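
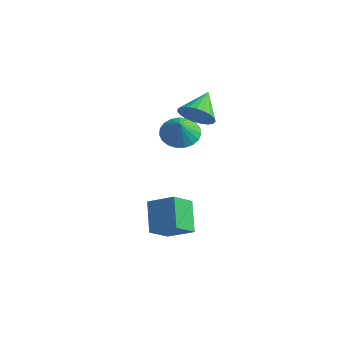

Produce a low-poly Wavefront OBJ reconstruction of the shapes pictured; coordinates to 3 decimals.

v 0.683 0.876 3.452
v 1.425 1.309 2.866
v 0.437 2.404 4.268
v 1.071 1.378 2.628
v 0.649 1.361 2.533
v 0.234 1.26 2.597
v -0.104 1.092 2.808
v -0.306 0.887 3.131
v -0.337 0.68 3.51
v -0.191 0.507 3.878
v 0.106 0.398 4.173
v 0.503 0.371 4.343
v 0.931 0.431 4.359
v 1.316 0.569 4.218
v 1.592 0.759 3.945
v 1.71 0.97 3.587
v 1.652 1.164 3.205
v -0.186 -0.665 -3.013
v -0.486 -1.902 -1.964
v 1.231 -0.344 -2.23
v 0.931 -1.582 -1.181
v 0.749 -1.898 -4.199
v 0.449 -3.136 -3.15
v 2.166 -1.578 -3.416
v 1.866 -2.815 -2.367
v -0.596 1.349 1.339
v 0.092 2.178 1.505
v -0.324 0.911 2.401
v -0.296 2.343 1.672
v -0.736 2.335 1.781
v -1.152 2.157 1.814
v -1.471 1.839 1.764
v -1.639 1.436 1.641
v -1.627 1.019 1.466
v -1.436 0.658 1.269
v -1.1 0.416 1.084
v -0.676 0.336 0.943
v -0.239 0.431 0.87
v 0.136 0.685 0.879
v 0.385 1.053 0.967
v 0.465 1.472 1.119
v 0.361 1.87 1.31
f 2 1 4
f 2 4 3
f 4 1 5
f 4 5 3
f 5 1 6
f 5 6 3
f 6 1 7
f 6 7 3
f 7 1 8
f 7 8 3
f 8 1 9
f 8 9 3
f 9 1 10
f 9 10 3
f 10 1 11
f 10 11 3
f 11 1 12
f 11 12 3
f 12 1 13
f 12 13 3
f 13 1 14
f 13 14 3
f 14 1 15
f 14 15 3
f 15 1 16
f 15 16 3
f 16 1 17
f 16 17 3
f 17 1 2
f 17 2 3
f 19 21 18
f 22 19 18
f 18 21 20
f 20 22 18
f 19 25 21
f 23 19 22
f 23 25 19
f 21 25 20
f 24 22 20
f 20 25 24
f 24 23 22
f 25 23 24
f 27 26 29
f 27 29 28
f 29 26 30
f 29 30 28
f 30 26 31
f 30 31 28
f 31 26 32
f 31 32 28
f 32 26 33
f 32 33 28
f 33 26 34
f 33 34 28
f 34 26 35
f 34 35 28
f 35 26 36
f 35 36 28
f 36 26 37
f 36 37 28
f 37 26 38
f 37 38 28
f 38 26 39
f 38 39 28
f 39 26 40
f 39 40 28
f 40 26 41
f 40 41 28
f 41 26 42
f 41 42 28
f 42 26 27
f 42 27 28



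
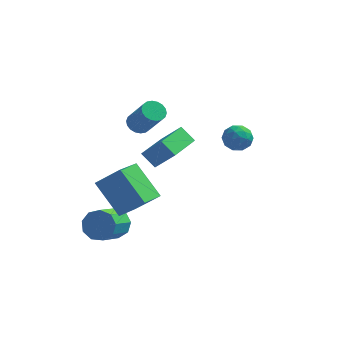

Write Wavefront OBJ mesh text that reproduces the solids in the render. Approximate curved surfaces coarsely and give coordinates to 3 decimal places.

v -1.747 2.934 -0.258
v -1.292 3.377 -0.336
v -0.379 2.69 1.08
v -0.833 2.246 1.158
v -1.474 3.504 -0.157
v -0.561 2.816 1.259
v -1.71 3.518 0.002
v -0.797 2.83 1.418
v -1.953 3.416 0.109
v -1.04 2.728 1.525
v -2.156 3.218 0.144
v -1.242 2.53 1.56
v -2.277 2.964 0.099
v -1.364 2.277 1.515
v -2.293 2.705 -0.017
v -1.38 2.017 1.399
v -2.201 2.49 -0.18
v -1.288 1.803 1.236
v -2.019 2.364 -0.359
v -1.106 1.676 1.057
v -1.783 2.35 -0.518
v -0.87 1.662 0.898
v -1.54 2.452 -0.625
v -0.627 1.764 0.791
v -1.338 2.65 -0.66
v -0.424 1.962 0.756
v -1.216 2.903 -0.615
v -0.303 2.216 0.801
v -1.2 3.163 -0.499
v -0.287 2.475 0.917
v 3.526 -0.717 1.708
v 4.19 -0.715 2.05
v 3.27 -1.785 2.21
v 3.934 -1.783 2.552
v 3.406 -1.298 2.76
v 3.564 -0.638 2.449
v 3.896 -1.862 1.811
v 4.054 -1.202 1.5
v 4.419 -1.423 2.114
v 4.115 -1.074 2.7
v 3.345 -1.426 1.56
v 3.041 -1.077 2.146
v 3.88 -0.622 1.835
v 3.58 -1.878 2.425
v 3.269 -1.593 2.547
v 3.659 -1.592 2.748
v 3.512 -0.577 2.069
v 3.902 -0.576 2.27
v 3.441 -0.919 2.688
v 3.558 -1.924 1.99
v 3.948 -1.923 2.191
v 3.801 -0.908 1.512
v 4.191 -0.907 1.713
v 4.019 -1.581 1.572
v 4.405 -1.037 2.073
v 4.255 -1.665 2.369
v 4.232 -1.711 1.933
v 4.325 -1.323 1.75
v 4.227 -0.832 2.418
v 4.076 -1.46 2.713
v 3.766 -1.175 2.835
v 3.859 -0.787 2.653
v 4.361 -1.248 2.455
v 3.384 -1.04 1.547
v 3.233 -1.668 1.842
v 3.601 -1.713 1.607
v 3.694 -1.325 1.425
v 3.205 -0.835 1.891
v 3.055 -1.463 2.187
v 3.135 -1.177 2.51
v 3.228 -0.789 2.327
v 3.099 -1.252 1.805
v -2.415 -2.821 -0.688
v -1.249 -2.815 0.363
v -2.01 -1.407 -1.146
v -0.843 -1.401 -0.095
v -1.117 -3.659 -2.125
v 0.05 -3.653 -1.074
v -0.711 -2.245 -2.583
v 0.455 -2.239 -1.532
v -0.767 -0.752 0.146
v 0.208 -0.958 1.226
v -0.238 1.1 0.022
v 0.737 0.894 1.103
v -0.077 -0.994 -0.523
v 0.898 -1.2 0.558
v 0.452 0.858 -0.646
v 1.427 0.652 0.434
v -1.85 -1.74 -4.111
v -1.035 -1.79 -3.876
v -1.375 -3.251 -3.013
v -2.19 -3.2 -3.249
v -1.337 -1.487 -3.482
v -1.677 -2.948 -2.619
v -1.879 -1.303 -3.383
v -2.22 -2.763 -2.52
v -2.408 -1.322 -3.625
v -2.748 -2.783 -2.762
v -2.675 -1.537 -4.094
v -3.015 -2.998 -3.231
v -2.556 -1.847 -4.572
v -2.897 -3.308 -3.709
v -2.107 -2.107 -4.834
v -2.447 -3.567 -3.971
v -1.537 -2.195 -4.758
v -1.877 -3.655 -3.895
v -1.114 -2.07 -4.38
v -1.454 -3.53 -3.517
f 2 1 5
f 2 5 3
f 3 5 6
f 3 6 4
f 5 1 7
f 5 7 6
f 6 7 8
f 6 8 4
f 7 1 9
f 7 9 8
f 8 9 10
f 8 10 4
f 9 1 11
f 9 11 10
f 10 11 12
f 10 12 4
f 11 1 13
f 11 13 12
f 12 13 14
f 12 14 4
f 13 1 15
f 13 15 14
f 14 15 16
f 14 16 4
f 15 1 17
f 15 17 16
f 16 17 18
f 16 18 4
f 17 1 19
f 17 19 18
f 18 19 20
f 18 20 4
f 19 1 21
f 19 21 20
f 20 21 22
f 20 22 4
f 21 1 23
f 21 23 22
f 22 23 24
f 22 24 4
f 23 1 25
f 23 25 24
f 24 25 26
f 24 26 4
f 25 1 27
f 25 27 26
f 26 27 28
f 26 28 4
f 27 1 29
f 27 29 28
f 28 29 30
f 28 30 4
f 29 1 2
f 29 2 30
f 30 2 3
f 30 3 4
f 31 68 47
f 68 42 71
f 47 71 36
f 68 71 47
f 31 47 43
f 47 36 48
f 43 48 32
f 47 48 43
f 31 43 52
f 43 32 53
f 52 53 38
f 43 53 52
f 31 52 64
f 52 38 67
f 64 67 41
f 52 67 64
f 31 64 68
f 64 41 72
f 68 72 42
f 64 72 68
f 32 48 59
f 48 36 62
f 59 62 40
f 48 62 59
f 36 71 49
f 71 42 70
f 49 70 35
f 71 70 49
f 42 72 69
f 72 41 65
f 69 65 33
f 72 65 69
f 41 67 66
f 67 38 54
f 66 54 37
f 67 54 66
f 38 53 58
f 53 32 55
f 58 55 39
f 53 55 58
f 34 60 46
f 60 40 61
f 46 61 35
f 60 61 46
f 34 46 44
f 46 35 45
f 44 45 33
f 46 45 44
f 34 44 51
f 44 33 50
f 51 50 37
f 44 50 51
f 34 51 56
f 51 37 57
f 56 57 39
f 51 57 56
f 34 56 60
f 56 39 63
f 60 63 40
f 56 63 60
f 35 61 49
f 61 40 62
f 49 62 36
f 61 62 49
f 33 45 69
f 45 35 70
f 69 70 42
f 45 70 69
f 37 50 66
f 50 33 65
f 66 65 41
f 50 65 66
f 39 57 58
f 57 37 54
f 58 54 38
f 57 54 58
f 40 63 59
f 63 39 55
f 59 55 32
f 63 55 59
f 74 76 73
f 77 74 73
f 73 76 75
f 75 77 73
f 74 80 76
f 78 74 77
f 78 80 74
f 76 80 75
f 79 77 75
f 75 80 79
f 79 78 77
f 80 78 79
f 82 84 81
f 85 82 81
f 81 84 83
f 83 85 81
f 82 88 84
f 86 82 85
f 86 88 82
f 84 88 83
f 87 85 83
f 83 88 87
f 87 86 85
f 88 86 87
f 90 89 93
f 90 93 91
f 91 93 94
f 91 94 92
f 93 89 95
f 93 95 94
f 94 95 96
f 94 96 92
f 95 89 97
f 95 97 96
f 96 97 98
f 96 98 92
f 97 89 99
f 97 99 98
f 98 99 100
f 98 100 92
f 99 89 101
f 99 101 100
f 100 101 102
f 100 102 92
f 101 89 103
f 101 103 102
f 102 103 104
f 102 104 92
f 103 89 105
f 103 105 104
f 104 105 106
f 104 106 92
f 105 89 107
f 105 107 106
f 106 107 108
f 106 108 92
f 107 89 90
f 107 90 108
f 108 90 91
f 108 91 92



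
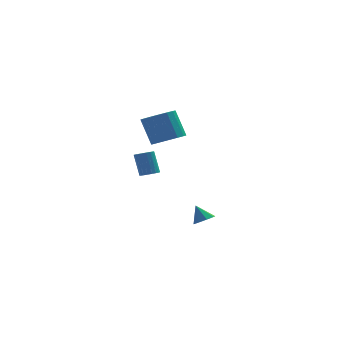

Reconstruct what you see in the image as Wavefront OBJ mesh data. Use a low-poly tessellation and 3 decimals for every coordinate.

v -3.797 1.006 -0.611
v -3.429 1.428 -0.715
v -3.695 1.997 0.647
v -4.063 1.574 0.751
v -3.649 1.523 -0.798
v -3.915 2.092 0.564
v -3.898 1.516 -0.844
v -4.165 2.085 0.518
v -4.127 1.408 -0.844
v -4.394 1.976 0.519
v -4.291 1.22 -0.797
v -4.558 1.788 0.565
v -4.357 0.989 -0.714
v -4.624 1.558 0.648
v -4.312 0.762 -0.61
v -4.579 1.331 0.752
v -4.165 0.583 -0.507
v -4.431 1.152 0.855
v -3.945 0.488 -0.424
v -4.211 1.057 0.938
v -3.695 0.495 -0.378
v -3.962 1.064 0.984
v -3.466 0.604 -0.379
v -3.733 1.172 0.984
v -3.302 0.792 -0.425
v -3.569 1.36 0.937
v -3.236 1.022 -0.508
v -3.503 1.591 0.854
v -3.281 1.249 -0.612
v -3.548 1.818 0.75
v -0.876 0.125 -3.926
v -0.404 -0.16 -3.545
v -1.304 0.635 -3.014
v -0.258 0.295 -3.731
v -0.473 0.65 -4.031
v -0.924 0.698 -4.27
v -1.347 0.41 -4.307
v -1.493 -0.045 -4.122
v -1.278 -0.4 -3.822
v -0.827 -0.448 -3.583
v -2.945 -0.934 2.737
v -2.039 -0.552 2.859
v -2.55 0.155 4.444
v -3.455 -0.226 4.323
v -2.276 -0.211 2.63
v -2.787 0.496 4.216
v -2.666 -0.036 2.426
v -3.177 0.671 4.012
v -3.12 -0.066 2.294
v -3.631 0.641 3.879
v -3.534 -0.295 2.262
v -4.045 0.412 3.848
v -3.812 -0.671 2.34
v -4.323 0.037 3.926
v -3.892 -1.106 2.509
v -4.403 -0.399 4.095
v -3.755 -1.502 2.73
v -4.266 -0.795 4.315
v -3.432 -1.768 2.952
v -3.943 -1.061 4.538
v -2.997 -1.843 3.126
v -3.508 -1.135 4.711
v -2.551 -1.709 3.21
v -3.061 -1.002 4.796
v -2.194 -1.398 3.186
v -2.705 -0.691 4.772
v -2.01 -0.98 3.059
v -2.52 -0.273 4.645
f 2 1 5
f 2 5 3
f 3 5 6
f 3 6 4
f 5 1 7
f 5 7 6
f 6 7 8
f 6 8 4
f 7 1 9
f 7 9 8
f 8 9 10
f 8 10 4
f 9 1 11
f 9 11 10
f 10 11 12
f 10 12 4
f 11 1 13
f 11 13 12
f 12 13 14
f 12 14 4
f 13 1 15
f 13 15 14
f 14 15 16
f 14 16 4
f 15 1 17
f 15 17 16
f 16 17 18
f 16 18 4
f 17 1 19
f 17 19 18
f 18 19 20
f 18 20 4
f 19 1 21
f 19 21 20
f 20 21 22
f 20 22 4
f 21 1 23
f 21 23 22
f 22 23 24
f 22 24 4
f 23 1 25
f 23 25 24
f 24 25 26
f 24 26 4
f 25 1 27
f 25 27 26
f 26 27 28
f 26 28 4
f 27 1 29
f 27 29 28
f 28 29 30
f 28 30 4
f 29 1 2
f 29 2 30
f 30 2 3
f 30 3 4
f 32 31 34
f 32 34 33
f 34 31 35
f 34 35 33
f 35 31 36
f 35 36 33
f 36 31 37
f 36 37 33
f 37 31 38
f 37 38 33
f 38 31 39
f 38 39 33
f 39 31 40
f 39 40 33
f 40 31 32
f 40 32 33
f 42 41 45
f 42 45 43
f 43 45 46
f 43 46 44
f 45 41 47
f 45 47 46
f 46 47 48
f 46 48 44
f 47 41 49
f 47 49 48
f 48 49 50
f 48 50 44
f 49 41 51
f 49 51 50
f 50 51 52
f 50 52 44
f 51 41 53
f 51 53 52
f 52 53 54
f 52 54 44
f 53 41 55
f 53 55 54
f 54 55 56
f 54 56 44
f 55 41 57
f 55 57 56
f 56 57 58
f 56 58 44
f 57 41 59
f 57 59 58
f 58 59 60
f 58 60 44
f 59 41 61
f 59 61 60
f 60 61 62
f 60 62 44
f 61 41 63
f 61 63 62
f 62 63 64
f 62 64 44
f 63 41 65
f 63 65 64
f 64 65 66
f 64 66 44
f 65 41 67
f 65 67 66
f 66 67 68
f 66 68 44
f 67 41 42
f 67 42 68
f 68 42 43
f 68 43 44



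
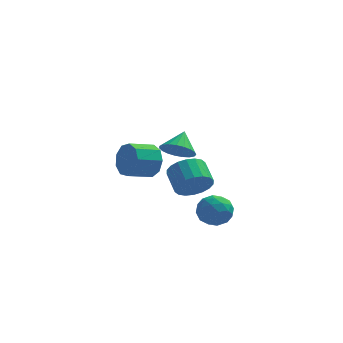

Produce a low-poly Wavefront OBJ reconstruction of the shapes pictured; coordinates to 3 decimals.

v 1.715 -3.079 -1.199
v 2.242 -2.985 -2.042
v 1.618 -4.675 -1.438
v 2.145 -4.581 -2.281
v 2.585 -4.427 -1.398
v 2.645 -3.441 -1.25
v 1.215 -4.219 -2.23
v 1.275 -3.233 -2.082
v 1.933 -3.689 -2.68
v 2.78 -3.818 -2.165
v 1.08 -3.842 -1.315
v 1.927 -3.971 -0.8
v 1.987 -2.892 -1.599
v 1.873 -4.768 -1.881
v 2.131 -4.678 -1.361
v 2.441 -4.622 -1.857
v 2.224 -3.16 -1.134
v 2.534 -3.105 -1.629
v 2.735 -3.953 -1.251
v 1.326 -4.555 -1.851
v 1.636 -4.5 -2.346
v 1.419 -3.038 -1.623
v 1.729 -2.982 -2.119
v 1.125 -3.707 -2.229
v 2.116 -3.251 -2.47
v 2.058 -4.188 -2.61
v 1.512 -3.976 -2.58
v 1.547 -3.396 -2.493
v 2.613 -3.326 -2.167
v 2.556 -4.264 -2.308
v 2.814 -4.174 -1.788
v 2.85 -3.595 -1.702
v 2.431 -3.74 -2.542
v 1.304 -3.396 -1.172
v 1.247 -4.334 -1.313
v 1.01 -4.065 -1.778
v 1.046 -3.486 -1.692
v 1.802 -3.472 -0.87
v 1.744 -4.409 -1.01
v 2.313 -4.264 -0.987
v 2.348 -3.684 -0.9
v 1.429 -3.92 -0.938
v -1.379 -0.965 0.125
v -0.9 -1.181 1.022
v -2.082 -1.931 1.472
v -2.561 -1.715 0.575
v -1.264 -0.573 1.081
v -2.446 -1.323 1.531
v -1.682 -0.148 0.693
v -2.863 -0.898 1.143
v -1.958 -0.105 0.038
v -3.139 -0.855 0.488
v -1.963 -0.465 -0.575
v -3.145 -1.215 -0.125
v -1.695 -1.059 -0.861
v -2.877 -1.809 -0.411
v -1.28 -1.609 -0.686
v -2.461 -2.359 -0.236
v -0.91 -1.857 -0.131
v -2.092 -2.607 0.319
v -0.761 -1.689 0.544
v -1.942 -2.438 0.994
v -0.236 2.671 -1.023
v 0.633 2.84 -1.509
v 0.076 3.729 -0.097
v 0.369 3.095 -1.712
v -0 3.277 -1.795
v -0.41 3.354 -1.746
v -0.79 3.313 -1.571
v -1.074 3.161 -1.301
v -1.213 2.924 -0.983
v -1.183 2.644 -0.673
v -0.989 2.368 -0.422
v -0.665 2.144 -0.276
v -0.267 2.012 -0.258
v 0.137 1.993 -0.373
v 0.476 2.092 -0.6
v 0.692 2.291 -0.9
v 0.748 2.555 -1.222
v 0.927 -4.157 0.132
v 1.308 -3.58 -0.605
v 0.855 -2.467 0.032
v 0.473 -3.043 0.768
v 0.892 -3.666 -0.751
v 0.439 -2.553 -0.114
v 0.482 -3.85 -0.722
v 0.029 -2.736 -0.085
v 0.161 -4.094 -0.524
v -0.292 -2.98 0.113
v -0.009 -4.35 -0.196
v -0.462 -3.237 0.44
v 0.007 -4.568 0.197
v -0.447 -3.455 0.833
v 0.204 -4.705 0.576
v -0.249 -3.592 1.213
v 0.545 -4.733 0.868
v 0.092 -3.62 1.505
v 0.961 -4.647 1.014
v 0.508 -3.534 1.651
v 1.371 -4.464 0.985
v 0.918 -3.35 1.622
v 1.692 -4.22 0.787
v 1.239 -3.106 1.424
v 1.862 -3.963 0.46
v 1.409 -2.85 1.096
v 1.847 -3.745 0.067
v 1.393 -2.632 0.703
v 1.649 -3.608 -0.313
v 1.196 -2.495 0.324
f 1 38 17
f 38 12 41
f 17 41 6
f 38 41 17
f 1 17 13
f 17 6 18
f 13 18 2
f 17 18 13
f 1 13 22
f 13 2 23
f 22 23 8
f 13 23 22
f 1 22 34
f 22 8 37
f 34 37 11
f 22 37 34
f 1 34 38
f 34 11 42
f 38 42 12
f 34 42 38
f 2 18 29
f 18 6 32
f 29 32 10
f 18 32 29
f 6 41 19
f 41 12 40
f 19 40 5
f 41 40 19
f 12 42 39
f 42 11 35
f 39 35 3
f 42 35 39
f 11 37 36
f 37 8 24
f 36 24 7
f 37 24 36
f 8 23 28
f 23 2 25
f 28 25 9
f 23 25 28
f 4 30 16
f 30 10 31
f 16 31 5
f 30 31 16
f 4 16 14
f 16 5 15
f 14 15 3
f 16 15 14
f 4 14 21
f 14 3 20
f 21 20 7
f 14 20 21
f 4 21 26
f 21 7 27
f 26 27 9
f 21 27 26
f 4 26 30
f 26 9 33
f 30 33 10
f 26 33 30
f 5 31 19
f 31 10 32
f 19 32 6
f 31 32 19
f 3 15 39
f 15 5 40
f 39 40 12
f 15 40 39
f 7 20 36
f 20 3 35
f 36 35 11
f 20 35 36
f 9 27 28
f 27 7 24
f 28 24 8
f 27 24 28
f 10 33 29
f 33 9 25
f 29 25 2
f 33 25 29
f 44 43 47
f 44 47 45
f 45 47 48
f 45 48 46
f 47 43 49
f 47 49 48
f 48 49 50
f 48 50 46
f 49 43 51
f 49 51 50
f 50 51 52
f 50 52 46
f 51 43 53
f 51 53 52
f 52 53 54
f 52 54 46
f 53 43 55
f 53 55 54
f 54 55 56
f 54 56 46
f 55 43 57
f 55 57 56
f 56 57 58
f 56 58 46
f 57 43 59
f 57 59 58
f 58 59 60
f 58 60 46
f 59 43 61
f 59 61 60
f 60 61 62
f 60 62 46
f 61 43 44
f 61 44 62
f 62 44 45
f 62 45 46
f 64 63 66
f 64 66 65
f 66 63 67
f 66 67 65
f 67 63 68
f 67 68 65
f 68 63 69
f 68 69 65
f 69 63 70
f 69 70 65
f 70 63 71
f 70 71 65
f 71 63 72
f 71 72 65
f 72 63 73
f 72 73 65
f 73 63 74
f 73 74 65
f 74 63 75
f 74 75 65
f 75 63 76
f 75 76 65
f 76 63 77
f 76 77 65
f 77 63 78
f 77 78 65
f 78 63 79
f 78 79 65
f 79 63 64
f 79 64 65
f 81 80 84
f 81 84 82
f 82 84 85
f 82 85 83
f 84 80 86
f 84 86 85
f 85 86 87
f 85 87 83
f 86 80 88
f 86 88 87
f 87 88 89
f 87 89 83
f 88 80 90
f 88 90 89
f 89 90 91
f 89 91 83
f 90 80 92
f 90 92 91
f 91 92 93
f 91 93 83
f 92 80 94
f 92 94 93
f 93 94 95
f 93 95 83
f 94 80 96
f 94 96 95
f 95 96 97
f 95 97 83
f 96 80 98
f 96 98 97
f 97 98 99
f 97 99 83
f 98 80 100
f 98 100 99
f 99 100 101
f 99 101 83
f 100 80 102
f 100 102 101
f 101 102 103
f 101 103 83
f 102 80 104
f 102 104 103
f 103 104 105
f 103 105 83
f 104 80 106
f 104 106 105
f 105 106 107
f 105 107 83
f 106 80 108
f 106 108 107
f 107 108 109
f 107 109 83
f 108 80 81
f 108 81 109
f 109 81 82
f 109 82 83



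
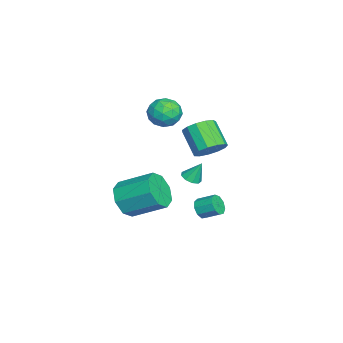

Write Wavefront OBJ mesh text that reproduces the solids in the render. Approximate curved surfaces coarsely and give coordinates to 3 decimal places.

v -0.245 2.571 -3.765
v 0.234 2.681 -4.143
v 0.405 3.558 -3.672
v -0.075 3.449 -3.295
v -0.122 2.84 -4.31
v 0.049 3.717 -3.84
v -0.535 2.873 -4.223
v -0.365 3.75 -3.752
v -0.813 2.765 -3.921
v -0.642 3.643 -3.451
v -0.825 2.567 -3.546
v -0.655 3.444 -3.076
v -0.566 2.371 -3.274
v -0.396 3.248 -2.804
v -0.157 2.268 -3.232
v 0.014 3.145 -2.761
v 0.211 2.308 -3.439
v 0.382 3.185 -2.968
v 0.365 2.47 -3.799
v 0.536 3.348 -3.328
v -2.559 1.321 1.589
v -1.708 1.333 1.979
v -2.552 -0.193 1.621
v -1.701 -0.181 2.011
v -2.444 0.115 2.498
v -2.448 1.051 2.478
v -1.812 0.089 1.122
v -1.816 1.025 1.102
v -1.247 0.572 1.69
v -1.637 0.588 2.541
v -2.623 0.552 1.059
v -3.013 0.568 1.91
v -2.134 1.46 1.781
v -2.126 -0.32 1.819
v -2.562 -0.146 2.105
v -2.062 -0.139 2.334
v -2.569 1.294 2.075
v -2.069 1.301 2.304
v -2.501 0.585 2.609
v -2.191 -0.161 1.296
v -1.691 -0.154 1.525
v -2.198 1.279 1.266
v -1.698 1.286 1.495
v -1.759 0.555 0.991
v -1.363 1.019 1.841
v -1.359 0.13 1.86
v -1.424 0.288 1.337
v -1.426 0.838 1.325
v -1.592 1.029 2.341
v -1.588 0.139 2.359
v -2.025 0.313 2.646
v -2.027 0.863 2.634
v -1.321 0.581 2.171
v -2.672 1.001 1.241
v -2.668 0.111 1.259
v -2.233 0.277 0.966
v -2.235 0.827 0.954
v -2.901 1.01 1.74
v -2.897 0.121 1.759
v -2.834 0.302 2.275
v -2.836 0.852 2.263
v -2.939 0.559 1.429
v 2.532 3.309 2.009
v 2.972 3.665 2.643
v 2.027 3.007 3.666
v 1.588 2.651 3.031
v 2.627 3.977 2.526
v 1.683 3.319 3.549
v 2.253 4.076 2.244
v 1.308 3.418 3.267
v 1.967 3.933 1.888
v 1.023 3.274 2.911
v 1.861 3.591 1.57
v 0.916 2.932 2.593
v 1.968 3.159 1.391
v 1.023 2.501 2.414
v 2.254 2.776 1.408
v 1.309 2.117 2.431
v 2.628 2.561 1.616
v 1.684 1.903 2.639
v 2.972 2.584 1.948
v 2.028 1.926 2.971
v 3.177 2.838 2.3
v 2.232 2.179 3.323
v 3.176 3.24 2.559
v 2.232 2.582 3.582
v 3.191 -0.596 -1.206
v 3.673 -0.203 -2.052
v 3.91 1.47 -1.14
v 3.429 1.076 -0.294
v 2.879 -0.082 -2.067
v 3.116 1.59 -1.154
v 2.267 -0.263 -1.577
v 2.505 1.41 -0.665
v 2.197 -0.639 -0.87
v 2.435 1.034 0.042
v 2.71 -0.99 -0.36
v 2.947 0.683 0.552
v 3.504 -1.11 -0.346
v 3.741 0.562 0.567
v 4.115 -0.93 -0.835
v 4.353 0.743 0.077
v 4.185 -0.554 -1.542
v 4.423 1.119 -0.63
v 1.858 2.336 -0.299
v 2.385 2.441 -0.355
v 1.862 2.844 0.699
v 2.185 2.719 -0.495
v 1.832 2.817 -0.544
v 1.492 2.69 -0.478
v 1.322 2.398 -0.329
v 1.404 2.077 -0.165
v 1.698 1.877 -0.065
v 2.067 1.892 -0.074
v 2.338 2.115 -0.188
f 2 1 5
f 2 5 3
f 3 5 6
f 3 6 4
f 5 1 7
f 5 7 6
f 6 7 8
f 6 8 4
f 7 1 9
f 7 9 8
f 8 9 10
f 8 10 4
f 9 1 11
f 9 11 10
f 10 11 12
f 10 12 4
f 11 1 13
f 11 13 12
f 12 13 14
f 12 14 4
f 13 1 15
f 13 15 14
f 14 15 16
f 14 16 4
f 15 1 17
f 15 17 16
f 16 17 18
f 16 18 4
f 17 1 19
f 17 19 18
f 18 19 20
f 18 20 4
f 19 1 2
f 19 2 20
f 20 2 3
f 20 3 4
f 21 58 37
f 58 32 61
f 37 61 26
f 58 61 37
f 21 37 33
f 37 26 38
f 33 38 22
f 37 38 33
f 21 33 42
f 33 22 43
f 42 43 28
f 33 43 42
f 21 42 54
f 42 28 57
f 54 57 31
f 42 57 54
f 21 54 58
f 54 31 62
f 58 62 32
f 54 62 58
f 22 38 49
f 38 26 52
f 49 52 30
f 38 52 49
f 26 61 39
f 61 32 60
f 39 60 25
f 61 60 39
f 32 62 59
f 62 31 55
f 59 55 23
f 62 55 59
f 31 57 56
f 57 28 44
f 56 44 27
f 57 44 56
f 28 43 48
f 43 22 45
f 48 45 29
f 43 45 48
f 24 50 36
f 50 30 51
f 36 51 25
f 50 51 36
f 24 36 34
f 36 25 35
f 34 35 23
f 36 35 34
f 24 34 41
f 34 23 40
f 41 40 27
f 34 40 41
f 24 41 46
f 41 27 47
f 46 47 29
f 41 47 46
f 24 46 50
f 46 29 53
f 50 53 30
f 46 53 50
f 25 51 39
f 51 30 52
f 39 52 26
f 51 52 39
f 23 35 59
f 35 25 60
f 59 60 32
f 35 60 59
f 27 40 56
f 40 23 55
f 56 55 31
f 40 55 56
f 29 47 48
f 47 27 44
f 48 44 28
f 47 44 48
f 30 53 49
f 53 29 45
f 49 45 22
f 53 45 49
f 64 63 67
f 64 67 65
f 65 67 68
f 65 68 66
f 67 63 69
f 67 69 68
f 68 69 70
f 68 70 66
f 69 63 71
f 69 71 70
f 70 71 72
f 70 72 66
f 71 63 73
f 71 73 72
f 72 73 74
f 72 74 66
f 73 63 75
f 73 75 74
f 74 75 76
f 74 76 66
f 75 63 77
f 75 77 76
f 76 77 78
f 76 78 66
f 77 63 79
f 77 79 78
f 78 79 80
f 78 80 66
f 79 63 81
f 79 81 80
f 80 81 82
f 80 82 66
f 81 63 83
f 81 83 82
f 82 83 84
f 82 84 66
f 83 63 85
f 83 85 84
f 84 85 86
f 84 86 66
f 85 63 64
f 85 64 86
f 86 64 65
f 86 65 66
f 88 87 91
f 88 91 89
f 89 91 92
f 89 92 90
f 91 87 93
f 91 93 92
f 92 93 94
f 92 94 90
f 93 87 95
f 93 95 94
f 94 95 96
f 94 96 90
f 95 87 97
f 95 97 96
f 96 97 98
f 96 98 90
f 97 87 99
f 97 99 98
f 98 99 100
f 98 100 90
f 99 87 101
f 99 101 100
f 100 101 102
f 100 102 90
f 101 87 103
f 101 103 102
f 102 103 104
f 102 104 90
f 103 87 88
f 103 88 104
f 104 88 89
f 104 89 90
f 106 105 108
f 106 108 107
f 108 105 109
f 108 109 107
f 109 105 110
f 109 110 107
f 110 105 111
f 110 111 107
f 111 105 112
f 111 112 107
f 112 105 113
f 112 113 107
f 113 105 114
f 113 114 107
f 114 105 115
f 114 115 107
f 115 105 106
f 115 106 107



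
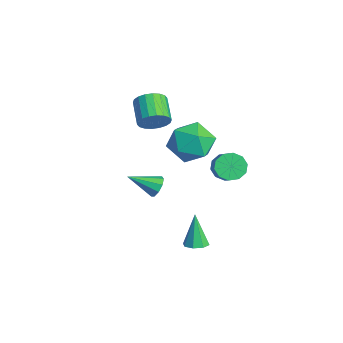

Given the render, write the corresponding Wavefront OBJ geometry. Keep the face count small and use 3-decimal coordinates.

v 0.216 1.179 1.805
v 1.171 0.695 2.388
v -1.011 0.165 2.972
v -0.056 -0.319 3.555
v -0.31 0.867 3.681
v 0.448 1.494 2.96
v -0.288 -0.634 2.4
v 0.47 -0.007 1.679
v 0.86 -0.426 2.756
v 0.846 0.502 3.548
v -0.686 0.358 1.812
v -0.7 1.286 2.604
v -0.711 2.437 0.038
v -0.254 2.666 -0.551
v 0.608 2.552 0.073
v 0.151 2.323 0.662
v -0.383 3.058 -0.301
v 0.479 2.944 0.323
v -0.637 3.213 0.078
v 0.225 3.098 0.702
v -0.919 3.071 0.442
v -0.058 2.957 1.066
v -1.122 2.687 0.652
v -0.261 2.573 1.276
v -1.168 2.208 0.627
v -0.306 2.094 1.251
v -1.039 1.816 0.377
v -0.177 1.702 1.001
v -0.785 1.662 -0.002
v 0.077 1.547 0.622
v -0.502 1.803 -0.366
v 0.359 1.689 0.258
v -0.299 2.187 -0.576
v 0.562 2.073 0.048
v 0.499 -1.296 0.328
v 0.965 -1.58 0.055
v 0.141 -2.584 1.052
v 1.092 -1.412 0.415
v 0.942 -1.191 0.735
v 0.584 -1.018 0.865
v 0.187 -0.976 0.743
v -0.064 -1.083 0.427
v -0.051 -1.291 0.065
v 0.219 -1.5 -0.174
v 0.62 -1.614 -0.178
v 0.743 0.479 -3.902
v 1.062 1.006 -3.838
v 0.237 0.581 -2.198
v 0.614 1.081 -3.976
v 0.242 0.802 -4.07
v 0.163 0.334 -4.066
v 0.424 -0.049 -3.965
v 0.872 -0.123 -3.827
v 1.245 0.155 -3.733
v 1.324 0.623 -3.738
v -3.151 -0.284 2.112
v -2.837 -0.631 2.774
v -4.096 -0.444 3.469
v -4.409 -0.096 2.808
v -2.759 -0.283 2.822
v -4.018 -0.095 3.517
v -2.758 0.066 2.729
v -4.017 0.253 3.424
v -2.835 0.345 2.514
v -4.094 0.532 3.209
v -2.975 0.5 2.22
v -4.233 0.687 2.915
v -3.149 0.499 1.904
v -4.408 0.687 2.599
v -3.324 0.343 1.63
v -4.582 0.531 2.325
v -3.464 0.064 1.451
v -4.723 0.251 2.146
v -3.542 -0.285 1.403
v -4.801 -0.097 2.098
v -3.543 -0.633 1.496
v -4.802 -0.446 2.191
v -3.466 -0.912 1.711
v -4.725 -0.725 2.406
v -3.327 -1.067 2.005
v -4.585 -0.88 2.7
v -3.152 -1.067 2.321
v -4.411 -0.879 3.016
v -2.978 -0.911 2.595
v -4.236 -0.723 3.29
f 1 12 6
f 1 6 2
f 1 2 8
f 1 8 11
f 1 11 12
f 2 6 10
f 6 12 5
f 12 11 3
f 11 8 7
f 8 2 9
f 4 10 5
f 4 5 3
f 4 3 7
f 4 7 9
f 4 9 10
f 5 10 6
f 3 5 12
f 7 3 11
f 9 7 8
f 10 9 2
f 14 13 17
f 14 17 15
f 15 17 18
f 15 18 16
f 17 13 19
f 17 19 18
f 18 19 20
f 18 20 16
f 19 13 21
f 19 21 20
f 20 21 22
f 20 22 16
f 21 13 23
f 21 23 22
f 22 23 24
f 22 24 16
f 23 13 25
f 23 25 24
f 24 25 26
f 24 26 16
f 25 13 27
f 25 27 26
f 26 27 28
f 26 28 16
f 27 13 29
f 27 29 28
f 28 29 30
f 28 30 16
f 29 13 31
f 29 31 30
f 30 31 32
f 30 32 16
f 31 13 33
f 31 33 32
f 32 33 34
f 32 34 16
f 33 13 14
f 33 14 34
f 34 14 15
f 34 15 16
f 36 35 38
f 36 38 37
f 38 35 39
f 38 39 37
f 39 35 40
f 39 40 37
f 40 35 41
f 40 41 37
f 41 35 42
f 41 42 37
f 42 35 43
f 42 43 37
f 43 35 44
f 43 44 37
f 44 35 45
f 44 45 37
f 45 35 36
f 45 36 37
f 47 46 49
f 47 49 48
f 49 46 50
f 49 50 48
f 50 46 51
f 50 51 48
f 51 46 52
f 51 52 48
f 52 46 53
f 52 53 48
f 53 46 54
f 53 54 48
f 54 46 55
f 54 55 48
f 55 46 47
f 55 47 48
f 57 56 60
f 57 60 58
f 58 60 61
f 58 61 59
f 60 56 62
f 60 62 61
f 61 62 63
f 61 63 59
f 62 56 64
f 62 64 63
f 63 64 65
f 63 65 59
f 64 56 66
f 64 66 65
f 65 66 67
f 65 67 59
f 66 56 68
f 66 68 67
f 67 68 69
f 67 69 59
f 68 56 70
f 68 70 69
f 69 70 71
f 69 71 59
f 70 56 72
f 70 72 71
f 71 72 73
f 71 73 59
f 72 56 74
f 72 74 73
f 73 74 75
f 73 75 59
f 74 56 76
f 74 76 75
f 75 76 77
f 75 77 59
f 76 56 78
f 76 78 77
f 77 78 79
f 77 79 59
f 78 56 80
f 78 80 79
f 79 80 81
f 79 81 59
f 80 56 82
f 80 82 81
f 81 82 83
f 81 83 59
f 82 56 84
f 82 84 83
f 83 84 85
f 83 85 59
f 84 56 57
f 84 57 85
f 85 57 58
f 85 58 59



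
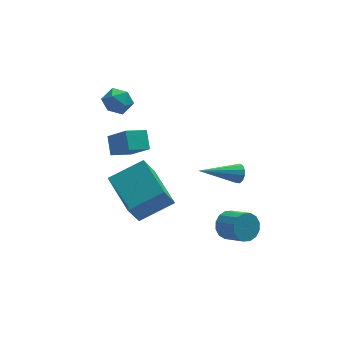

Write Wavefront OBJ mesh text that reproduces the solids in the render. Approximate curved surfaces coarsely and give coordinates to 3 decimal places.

v 1.726 -1.624 -3.074
v 2.268 -1.162 -2.873
v 2.836 -2.094 -2.264
v 2.294 -2.556 -2.466
v 2.007 -1.138 -2.593
v 2.576 -2.07 -1.984
v 1.672 -1.244 -2.442
v 2.24 -2.176 -1.833
v 1.351 -1.452 -2.46
v 1.919 -2.384 -1.852
v 1.13 -1.706 -2.643
v 1.698 -2.638 -2.035
v 1.069 -1.938 -2.942
v 1.637 -2.87 -2.333
v 1.184 -2.086 -3.276
v 1.752 -3.018 -2.667
v 1.444 -2.11 -3.556
v 2.013 -3.042 -2.947
v 1.78 -2.004 -3.707
v 2.348 -2.936 -3.098
v 2.101 -1.796 -3.688
v 2.669 -2.728 -3.08
v 2.322 -1.542 -3.505
v 2.89 -2.474 -2.897
v 2.383 -1.31 -3.207
v 2.951 -2.242 -2.598
v -2.074 -0.773 -2.775
v -2.671 -1.315 -1.37
v -2.55 1.195 -2.217
v -3.147 0.653 -0.812
v -0.433 -0.593 -2.008
v -1.03 -1.135 -0.603
v -0.909 1.375 -1.45
v -1.506 0.833 -0.045
v 2.087 -1.818 0.666
v 2.278 -2.026 1.078
v 0.273 -2.002 1.414
v 2.269 -1.749 1.126
v 2.203 -1.493 1.028
v 2.099 -1.341 0.815
v 1.992 -1.339 0.555
v 1.915 -1.49 0.33
v 1.892 -1.745 0.212
v 1.931 -2.022 0.238
v 2.019 -2.235 0.4
v 2.129 -2.315 0.646
v 2.226 -2.237 0.899
v -1.777 3.899 1.161
v -1.364 3.463 1.656
v -2.776 3.817 1.924
v -2.363 3.381 2.419
v -2.191 4.135 2.327
v -1.574 4.185 1.856
v -2.566 3.095 1.724
v -1.949 3.145 1.253
v -1.852 2.966 2.004
v -1.62 3.609 2.376
v -2.52 3.671 1.204
v -2.288 4.314 1.576
v -2.605 2.781 -1.214
v -2.574 3.576 -0.561
v -1.602 3.088 -1.635
v -1.572 3.883 -0.982
v -1.928 1.937 -0.218
v -1.898 2.732 0.435
v -0.926 2.244 -0.639
v -0.895 3.039 0.014
f 2 1 5
f 2 5 3
f 3 5 6
f 3 6 4
f 5 1 7
f 5 7 6
f 6 7 8
f 6 8 4
f 7 1 9
f 7 9 8
f 8 9 10
f 8 10 4
f 9 1 11
f 9 11 10
f 10 11 12
f 10 12 4
f 11 1 13
f 11 13 12
f 12 13 14
f 12 14 4
f 13 1 15
f 13 15 14
f 14 15 16
f 14 16 4
f 15 1 17
f 15 17 16
f 16 17 18
f 16 18 4
f 17 1 19
f 17 19 18
f 18 19 20
f 18 20 4
f 19 1 21
f 19 21 20
f 20 21 22
f 20 22 4
f 21 1 23
f 21 23 22
f 22 23 24
f 22 24 4
f 23 1 25
f 23 25 24
f 24 25 26
f 24 26 4
f 25 1 2
f 25 2 26
f 26 2 3
f 26 3 4
f 28 30 27
f 31 28 27
f 27 30 29
f 29 31 27
f 28 34 30
f 32 28 31
f 32 34 28
f 30 34 29
f 33 31 29
f 29 34 33
f 33 32 31
f 34 32 33
f 36 35 38
f 36 38 37
f 38 35 39
f 38 39 37
f 39 35 40
f 39 40 37
f 40 35 41
f 40 41 37
f 41 35 42
f 41 42 37
f 42 35 43
f 42 43 37
f 43 35 44
f 43 44 37
f 44 35 45
f 44 45 37
f 45 35 46
f 45 46 37
f 46 35 47
f 46 47 37
f 47 35 36
f 47 36 37
f 48 59 53
f 48 53 49
f 48 49 55
f 48 55 58
f 48 58 59
f 49 53 57
f 53 59 52
f 59 58 50
f 58 55 54
f 55 49 56
f 51 57 52
f 51 52 50
f 51 50 54
f 51 54 56
f 51 56 57
f 52 57 53
f 50 52 59
f 54 50 58
f 56 54 55
f 57 56 49
f 61 63 60
f 64 61 60
f 60 63 62
f 62 64 60
f 61 67 63
f 65 61 64
f 65 67 61
f 63 67 62
f 66 64 62
f 62 67 66
f 66 65 64
f 67 65 66



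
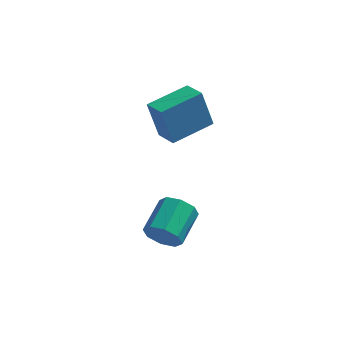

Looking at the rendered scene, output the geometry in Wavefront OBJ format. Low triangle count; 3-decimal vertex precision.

v 1.188 -1.849 -3.737
v 1.712 -1.731 -4.483
v 2.216 -0.093 -3.87
v 1.692 -0.211 -3.123
v 1.055 -1.494 -4.575
v 1.559 0.144 -3.962
v 0.476 -1.466 -4.176
v 0.98 0.172 -3.562
v 0.314 -1.662 -3.519
v 0.818 -0.024 -2.906
v 0.664 -1.967 -2.99
v 1.168 -0.329 -2.377
v 1.321 -2.204 -2.898
v 1.825 -0.566 -2.285
v 1.9 -2.232 -3.298
v 2.404 -0.594 -2.684
v 2.062 -2.036 -3.954
v 2.566 -0.398 -3.341
v 0.584 1.639 0.138
v 0.051 1.784 2.018
v 2.173 3.015 0.482
v 1.64 3.16 2.363
v 1.32 0.72 0.417
v 0.787 0.865 2.298
v 2.909 2.096 0.762
v 2.376 2.241 2.642
f 2 1 5
f 2 5 3
f 3 5 6
f 3 6 4
f 5 1 7
f 5 7 6
f 6 7 8
f 6 8 4
f 7 1 9
f 7 9 8
f 8 9 10
f 8 10 4
f 9 1 11
f 9 11 10
f 10 11 12
f 10 12 4
f 11 1 13
f 11 13 12
f 12 13 14
f 12 14 4
f 13 1 15
f 13 15 14
f 14 15 16
f 14 16 4
f 15 1 17
f 15 17 16
f 16 17 18
f 16 18 4
f 17 1 2
f 17 2 18
f 18 2 3
f 18 3 4
f 20 22 19
f 23 20 19
f 19 22 21
f 21 23 19
f 20 26 22
f 24 20 23
f 24 26 20
f 22 26 21
f 25 23 21
f 21 26 25
f 25 24 23
f 26 24 25



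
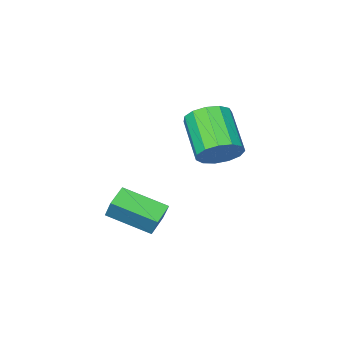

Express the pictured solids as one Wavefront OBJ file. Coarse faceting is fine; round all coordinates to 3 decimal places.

v 4.058 0.181 -3.67
v 4.126 0.691 -2.766
v 2.907 1.598 -4.382
v 2.975 2.108 -3.478
v 4.905 0.692 -4.022
v 4.973 1.202 -3.118
v 3.754 2.109 -4.734
v 3.822 2.619 -3.83
v 0.069 1.299 -1.914
v 0.452 0.678 -2.569
v -0.107 -0.981 -1.32
v -0.489 -0.359 -0.666
v 0.859 0.805 -2.218
v 0.3 -0.854 -0.969
v 1.016 1.089 -1.771
v 0.457 -0.57 -0.522
v 0.872 1.439 -1.369
v 0.313 -0.219 -0.121
v 0.473 1.746 -1.141
v -0.086 0.087 0.108
v -0.054 1.91 -1.158
v -0.612 0.252 0.091
v -0.542 1.881 -1.415
v -1.1 0.222 -0.167
v -0.835 1.667 -1.831
v -1.394 0.008 -0.582
v -0.842 1.336 -2.273
v -1.401 -0.323 -1.024
v -0.559 0.994 -2.601
v -1.118 -0.665 -1.353
v -0.077 0.748 -2.712
v -0.636 -0.91 -1.463
f 2 4 1
f 5 2 1
f 1 4 3
f 3 5 1
f 2 8 4
f 6 2 5
f 6 8 2
f 4 8 3
f 7 5 3
f 3 8 7
f 7 6 5
f 8 6 7
f 10 9 13
f 10 13 11
f 11 13 14
f 11 14 12
f 13 9 15
f 13 15 14
f 14 15 16
f 14 16 12
f 15 9 17
f 15 17 16
f 16 17 18
f 16 18 12
f 17 9 19
f 17 19 18
f 18 19 20
f 18 20 12
f 19 9 21
f 19 21 20
f 20 21 22
f 20 22 12
f 21 9 23
f 21 23 22
f 22 23 24
f 22 24 12
f 23 9 25
f 23 25 24
f 24 25 26
f 24 26 12
f 25 9 27
f 25 27 26
f 26 27 28
f 26 28 12
f 27 9 29
f 27 29 28
f 28 29 30
f 28 30 12
f 29 9 31
f 29 31 30
f 30 31 32
f 30 32 12
f 31 9 10
f 31 10 32
f 32 10 11
f 32 11 12



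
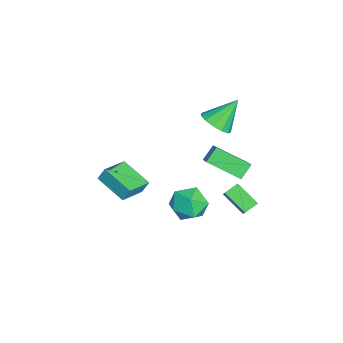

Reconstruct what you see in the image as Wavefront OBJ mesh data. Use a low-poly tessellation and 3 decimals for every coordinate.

v 2.45 3.786 1.299
v 2.078 2.026 2.282
v 3.527 3.972 2.04
v 3.155 2.211 3.022
v 3.005 3.289 0.618
v 2.633 1.528 1.6
v 4.082 3.474 1.358
v 3.71 1.714 2.341
v -0.211 1.555 -4.032
v 0.861 1.825 -3.569
v 0.319 -0.305 -4.171
v 1.391 -0.035 -3.708
v 0.41 0.02 -3.021
v 0.082 1.17 -2.935
v 1.098 0.35 -4.805
v 0.77 1.5 -4.719
v 1.67 1.08 -4.046
v 1.245 0.877 -2.944
v -0.065 0.643 -4.796
v -0.49 0.44 -3.694
v -0.737 -4.156 -3.058
v -0.726 -3.761 -2.25
v -2.072 -3.203 -3.506
v -2.061 -2.808 -2.697
v 0.501 -2.752 -3.763
v 0.512 -2.357 -2.954
v -0.834 -1.799 -4.21
v -0.823 -1.404 -3.402
v 0.174 2.119 2.494
v 0.685 1.585 3.137
v -0.434 3.261 3.926
v 1.024 1.984 2.963
v 1.093 2.426 2.639
v 0.871 2.771 2.27
v 0.427 2.909 1.972
v -0.097 2.796 1.839
v -0.535 2.468 1.915
v -0.748 2.029 2.174
v -0.668 1.619 2.535
v -0.321 1.368 2.883
v 0.184 1.355 3.107
v 1.543 3.223 -1.393
v 2.521 3.317 -0.396
v 2.335 4.272 -2.269
v 3.314 4.365 -1.273
v 1.986 2.575 -1.767
v 2.965 2.668 -0.771
v 2.779 3.623 -2.644
v 3.757 3.717 -1.647
f 2 4 1
f 5 2 1
f 1 4 3
f 3 5 1
f 2 8 4
f 6 2 5
f 6 8 2
f 4 8 3
f 7 5 3
f 3 8 7
f 7 6 5
f 8 6 7
f 9 20 14
f 9 14 10
f 9 10 16
f 9 16 19
f 9 19 20
f 10 14 18
f 14 20 13
f 20 19 11
f 19 16 15
f 16 10 17
f 12 18 13
f 12 13 11
f 12 11 15
f 12 15 17
f 12 17 18
f 13 18 14
f 11 13 20
f 15 11 19
f 17 15 16
f 18 17 10
f 22 24 21
f 25 22 21
f 21 24 23
f 23 25 21
f 22 28 24
f 26 22 25
f 26 28 22
f 24 28 23
f 27 25 23
f 23 28 27
f 27 26 25
f 28 26 27
f 30 29 32
f 30 32 31
f 32 29 33
f 32 33 31
f 33 29 34
f 33 34 31
f 34 29 35
f 34 35 31
f 35 29 36
f 35 36 31
f 36 29 37
f 36 37 31
f 37 29 38
f 37 38 31
f 38 29 39
f 38 39 31
f 39 29 40
f 39 40 31
f 40 29 41
f 40 41 31
f 41 29 30
f 41 30 31
f 43 45 42
f 46 43 42
f 42 45 44
f 44 46 42
f 43 49 45
f 47 43 46
f 47 49 43
f 45 49 44
f 48 46 44
f 44 49 48
f 48 47 46
f 49 47 48



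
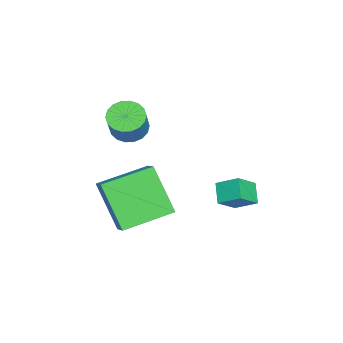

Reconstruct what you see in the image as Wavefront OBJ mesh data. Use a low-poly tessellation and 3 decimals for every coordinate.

v -0.618 -0.171 2.224
v -0.292 -0.705 2.015
v 0.425 -0.663 3.027
v 0.098 -0.129 3.236
v -0.138 -0.485 1.897
v 0.578 -0.442 2.909
v -0.08 -0.202 1.844
v 0.637 -0.159 2.855
v -0.128 0.087 1.866
v 0.589 0.13 2.877
v -0.273 0.325 1.959
v 0.443 0.367 2.97
v -0.487 0.464 2.105
v 0.229 0.507 3.116
v -0.726 0.478 2.274
v -0.01 0.52 3.285
v -0.945 0.363 2.433
v -0.228 0.405 3.445
v -1.098 0.142 2.551
v -0.382 0.185 3.563
v -1.157 -0.141 2.605
v -0.44 -0.098 3.616
v -1.109 -0.43 2.583
v -0.392 -0.387 3.594
v -0.963 -0.667 2.49
v -0.247 -0.625 3.501
v -0.749 -0.807 2.344
v -0.033 -0.764 3.355
v -0.51 -0.82 2.175
v 0.206 -0.778 3.186
v -1.186 3.274 -1.827
v -1.845 3.095 -1.322
v -1.053 4.054 -1.378
v -1.713 3.875 -0.872
v -0.547 2.785 -1.168
v -1.207 2.606 -0.662
v -0.415 3.565 -0.718
v -1.074 3.386 -0.213
v 0.486 -1.084 0.084
v 1.101 -0.782 0.534
v -0.525 0.449 0.434
v 0.091 0.752 0.885
v 1.229 -0.232 -1.505
v 1.845 0.071 -1.054
v 0.219 1.302 -1.154
v 0.834 1.604 -0.704
f 2 1 5
f 2 5 3
f 3 5 6
f 3 6 4
f 5 1 7
f 5 7 6
f 6 7 8
f 6 8 4
f 7 1 9
f 7 9 8
f 8 9 10
f 8 10 4
f 9 1 11
f 9 11 10
f 10 11 12
f 10 12 4
f 11 1 13
f 11 13 12
f 12 13 14
f 12 14 4
f 13 1 15
f 13 15 14
f 14 15 16
f 14 16 4
f 15 1 17
f 15 17 16
f 16 17 18
f 16 18 4
f 17 1 19
f 17 19 18
f 18 19 20
f 18 20 4
f 19 1 21
f 19 21 20
f 20 21 22
f 20 22 4
f 21 1 23
f 21 23 22
f 22 23 24
f 22 24 4
f 23 1 25
f 23 25 24
f 24 25 26
f 24 26 4
f 25 1 27
f 25 27 26
f 26 27 28
f 26 28 4
f 27 1 29
f 27 29 28
f 28 29 30
f 28 30 4
f 29 1 2
f 29 2 30
f 30 2 3
f 30 3 4
f 32 34 31
f 35 32 31
f 31 34 33
f 33 35 31
f 32 38 34
f 36 32 35
f 36 38 32
f 34 38 33
f 37 35 33
f 33 38 37
f 37 36 35
f 38 36 37
f 40 42 39
f 43 40 39
f 39 42 41
f 41 43 39
f 40 46 42
f 44 40 43
f 44 46 40
f 42 46 41
f 45 43 41
f 41 46 45
f 45 44 43
f 46 44 45



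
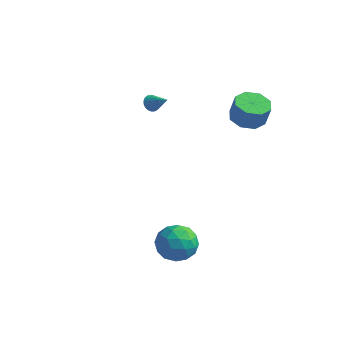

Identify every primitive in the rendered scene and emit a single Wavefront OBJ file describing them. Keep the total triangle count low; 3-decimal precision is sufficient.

v -2.514 2.318 1.074
v -2.218 2.56 0.722
v -1.506 2.122 1.786
v -2.278 2.724 0.851
v -2.378 2.817 1.018
v -2.502 2.823 1.195
v -2.628 2.743 1.351
v -2.734 2.589 1.46
v -2.802 2.388 1.501
v -2.821 2.175 1.469
v -2.786 1.986 1.368
v -2.705 1.855 1.217
v -2.59 1.804 1.04
v -2.462 1.842 0.87
v -2.344 1.962 0.735
v -2.254 2.144 0.658
v -2.21 2.355 0.654
v 3.071 1.82 2.262
v 3.636 2.562 2.146
v 3.954 2.503 3.323
v 3.389 1.76 3.438
v 2.969 2.751 2.336
v 3.286 2.692 3.513
v 2.361 2.395 2.483
v 2.679 2.335 3.659
v 2.169 1.701 2.5
v 2.487 1.642 3.676
v 2.506 1.077 2.377
v 2.824 1.018 3.554
v 3.174 0.888 2.187
v 3.491 0.829 3.364
v 3.781 1.245 2.041
v 4.099 1.185 3.217
v 3.973 1.938 2.024
v 4.291 1.879 3.2
v 1.809 -2.97 -3.243
v 2.463 -3.158 -4.112
v 2.217 -4.582 -2.588
v 2.871 -4.77 -3.457
v 3.156 -4.014 -2.705
v 2.904 -3.018 -3.11
v 1.776 -4.722 -3.59
v 1.524 -3.726 -3.995
v 2.442 -4.241 -4.327
v 3.296 -3.803 -3.78
v 1.384 -3.937 -2.92
v 2.238 -3.499 -2.373
v 2.101 -2.923 -3.735
v 2.579 -4.817 -2.965
v 2.747 -4.373 -2.523
v 3.132 -4.483 -3.034
v 2.36 -2.84 -3.146
v 2.744 -2.951 -3.657
v 3.152 -3.454 -2.83
v 1.936 -4.789 -3.043
v 2.32 -4.9 -3.554
v 1.548 -3.257 -3.666
v 1.933 -3.367 -4.177
v 1.528 -4.286 -3.87
v 2.472 -3.67 -4.372
v 2.712 -4.617 -3.987
v 2.068 -4.589 -4.065
v 1.92 -4.004 -4.303
v 2.974 -3.412 -4.051
v 3.214 -4.36 -3.666
v 3.381 -3.915 -3.224
v 3.233 -3.33 -3.462
v 2.962 -4.049 -4.177
v 1.466 -3.38 -3.034
v 1.706 -4.328 -2.649
v 1.447 -4.41 -3.238
v 1.299 -3.825 -3.476
v 1.968 -3.123 -2.713
v 2.208 -4.07 -2.328
v 2.76 -3.736 -2.397
v 2.612 -3.151 -2.635
v 1.718 -3.691 -2.523
f 2 1 4
f 2 4 3
f 4 1 5
f 4 5 3
f 5 1 6
f 5 6 3
f 6 1 7
f 6 7 3
f 7 1 8
f 7 8 3
f 8 1 9
f 8 9 3
f 9 1 10
f 9 10 3
f 10 1 11
f 10 11 3
f 11 1 12
f 11 12 3
f 12 1 13
f 12 13 3
f 13 1 14
f 13 14 3
f 14 1 15
f 14 15 3
f 15 1 16
f 15 16 3
f 16 1 17
f 16 17 3
f 17 1 2
f 17 2 3
f 19 18 22
f 19 22 20
f 20 22 23
f 20 23 21
f 22 18 24
f 22 24 23
f 23 24 25
f 23 25 21
f 24 18 26
f 24 26 25
f 25 26 27
f 25 27 21
f 26 18 28
f 26 28 27
f 27 28 29
f 27 29 21
f 28 18 30
f 28 30 29
f 29 30 31
f 29 31 21
f 30 18 32
f 30 32 31
f 31 32 33
f 31 33 21
f 32 18 34
f 32 34 33
f 33 34 35
f 33 35 21
f 34 18 19
f 34 19 35
f 35 19 20
f 35 20 21
f 36 73 52
f 73 47 76
f 52 76 41
f 73 76 52
f 36 52 48
f 52 41 53
f 48 53 37
f 52 53 48
f 36 48 57
f 48 37 58
f 57 58 43
f 48 58 57
f 36 57 69
f 57 43 72
f 69 72 46
f 57 72 69
f 36 69 73
f 69 46 77
f 73 77 47
f 69 77 73
f 37 53 64
f 53 41 67
f 64 67 45
f 53 67 64
f 41 76 54
f 76 47 75
f 54 75 40
f 76 75 54
f 47 77 74
f 77 46 70
f 74 70 38
f 77 70 74
f 46 72 71
f 72 43 59
f 71 59 42
f 72 59 71
f 43 58 63
f 58 37 60
f 63 60 44
f 58 60 63
f 39 65 51
f 65 45 66
f 51 66 40
f 65 66 51
f 39 51 49
f 51 40 50
f 49 50 38
f 51 50 49
f 39 49 56
f 49 38 55
f 56 55 42
f 49 55 56
f 39 56 61
f 56 42 62
f 61 62 44
f 56 62 61
f 39 61 65
f 61 44 68
f 65 68 45
f 61 68 65
f 40 66 54
f 66 45 67
f 54 67 41
f 66 67 54
f 38 50 74
f 50 40 75
f 74 75 47
f 50 75 74
f 42 55 71
f 55 38 70
f 71 70 46
f 55 70 71
f 44 62 63
f 62 42 59
f 63 59 43
f 62 59 63
f 45 68 64
f 68 44 60
f 64 60 37
f 68 60 64



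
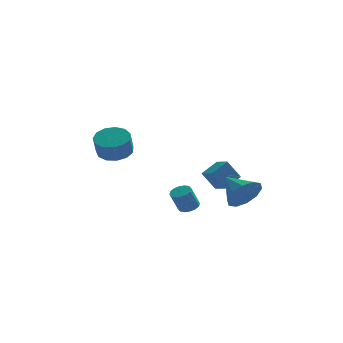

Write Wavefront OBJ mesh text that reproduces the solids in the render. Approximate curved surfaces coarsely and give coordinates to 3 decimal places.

v 1.192 3.062 -0.634
v 1.65 2.26 -0.337
v 2.052 3.76 -0.076
v 2.509 2.958 0.221
v 1.911 3.062 -1.741
v 2.368 2.26 -1.444
v 2.77 3.76 -1.183
v 3.228 2.958 -0.886
v 0.399 1.279 -2.28
v 0.864 1.545 -2.032
v 0.406 1.246 -0.853
v -0.059 0.981 -1.1
v 0.652 1.764 -2.059
v 0.195 1.465 -0.879
v 0.373 1.853 -2.144
v -0.084 1.554 -0.965
v 0.101 1.788 -2.266
v -0.357 1.49 -1.087
v -0.092 1.587 -2.392
v -0.549 1.289 -1.212
v -0.153 1.304 -2.488
v -0.61 1.005 -1.308
v -0.066 1.014 -2.527
v -0.524 0.715 -1.348
v 0.145 0.795 -2.501
v -0.312 0.496 -1.321
v 0.424 0.706 -2.415
v -0.033 0.407 -1.236
v 0.697 0.77 -2.293
v 0.239 0.472 -1.114
v 0.889 0.971 -2.168
v 0.432 0.673 -0.988
v 0.95 1.255 -2.072
v 0.493 0.956 -0.892
v -3.471 -2.336 2.97
v -2.62 -2.684 2.936
v -2.778 -3.171 3.977
v -3.629 -2.824 4.01
v -2.579 -2.219 3.161
v -2.737 -2.706 4.201
v -2.821 -1.791 3.324
v -2.979 -2.278 4.365
v -3.269 -1.536 3.375
v -3.428 -2.023 4.416
v -3.782 -1.535 3.297
v -3.94 -2.022 4.338
v -4.195 -1.789 3.115
v -4.354 -2.276 4.156
v -4.379 -2.217 2.887
v -4.538 -2.704 3.928
v -4.274 -2.682 2.685
v -4.433 -3.169 3.726
v -3.915 -3.038 2.574
v -4.073 -3.525 3.614
v -3.414 -3.171 2.588
v -3.572 -3.658 3.628
v -2.931 -3.04 2.723
v -3.09 -3.527 3.764
v 2.933 -1.624 -0.412
v 3.733 -1.497 0.286
v 2.067 -0.376 0.352
v 3.848 -1.101 -0.231
v 3.613 -0.905 -0.817
v 3.118 -0.983 -1.249
v 2.552 -1.307 -1.361
v 2.132 -1.752 -1.11
v 2.017 -2.148 -0.593
v 2.252 -2.344 -0.007
v 2.747 -2.265 0.425
v 3.313 -1.941 0.537
f 2 4 1
f 5 2 1
f 1 4 3
f 3 5 1
f 2 8 4
f 6 2 5
f 6 8 2
f 4 8 3
f 7 5 3
f 3 8 7
f 7 6 5
f 8 6 7
f 10 9 13
f 10 13 11
f 11 13 14
f 11 14 12
f 13 9 15
f 13 15 14
f 14 15 16
f 14 16 12
f 15 9 17
f 15 17 16
f 16 17 18
f 16 18 12
f 17 9 19
f 17 19 18
f 18 19 20
f 18 20 12
f 19 9 21
f 19 21 20
f 20 21 22
f 20 22 12
f 21 9 23
f 21 23 22
f 22 23 24
f 22 24 12
f 23 9 25
f 23 25 24
f 24 25 26
f 24 26 12
f 25 9 27
f 25 27 26
f 26 27 28
f 26 28 12
f 27 9 29
f 27 29 28
f 28 29 30
f 28 30 12
f 29 9 31
f 29 31 30
f 30 31 32
f 30 32 12
f 31 9 33
f 31 33 32
f 32 33 34
f 32 34 12
f 33 9 10
f 33 10 34
f 34 10 11
f 34 11 12
f 36 35 39
f 36 39 37
f 37 39 40
f 37 40 38
f 39 35 41
f 39 41 40
f 40 41 42
f 40 42 38
f 41 35 43
f 41 43 42
f 42 43 44
f 42 44 38
f 43 35 45
f 43 45 44
f 44 45 46
f 44 46 38
f 45 35 47
f 45 47 46
f 46 47 48
f 46 48 38
f 47 35 49
f 47 49 48
f 48 49 50
f 48 50 38
f 49 35 51
f 49 51 50
f 50 51 52
f 50 52 38
f 51 35 53
f 51 53 52
f 52 53 54
f 52 54 38
f 53 35 55
f 53 55 54
f 54 55 56
f 54 56 38
f 55 35 57
f 55 57 56
f 56 57 58
f 56 58 38
f 57 35 36
f 57 36 58
f 58 36 37
f 58 37 38
f 60 59 62
f 60 62 61
f 62 59 63
f 62 63 61
f 63 59 64
f 63 64 61
f 64 59 65
f 64 65 61
f 65 59 66
f 65 66 61
f 66 59 67
f 66 67 61
f 67 59 68
f 67 68 61
f 68 59 69
f 68 69 61
f 69 59 70
f 69 70 61
f 70 59 60
f 70 60 61



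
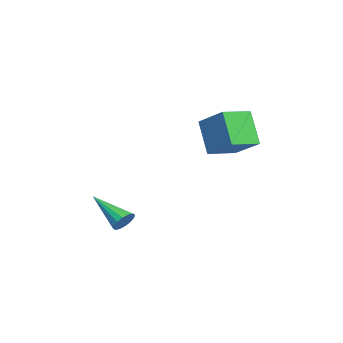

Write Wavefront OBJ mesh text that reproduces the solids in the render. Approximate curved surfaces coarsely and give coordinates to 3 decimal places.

v -2.206 3.459 1.021
v -1.147 4.604 2.016
v -1.227 3.944 -0.581
v -0.168 5.09 0.413
v -1.192 2.29 1.287
v -0.133 3.436 2.281
v -0.213 2.776 -0.316
v 0.846 3.921 0.679
v 0.734 -0.828 -4.264
v 1.187 -0.833 -3.826
v -0.314 -2.372 -3.196
v 0.971 -0.613 -3.721
v 0.691 -0.451 -3.761
v 0.422 -0.389 -3.935
v 0.237 -0.445 -4.198
v 0.185 -0.604 -4.478
v 0.28 -0.822 -4.701
v 0.497 -1.042 -4.807
v 0.777 -1.204 -4.767
v 1.045 -1.266 -4.592
v 1.23 -1.21 -4.33
v 1.282 -1.051 -4.049
f 2 4 1
f 5 2 1
f 1 4 3
f 3 5 1
f 2 8 4
f 6 2 5
f 6 8 2
f 4 8 3
f 7 5 3
f 3 8 7
f 7 6 5
f 8 6 7
f 10 9 12
f 10 12 11
f 12 9 13
f 12 13 11
f 13 9 14
f 13 14 11
f 14 9 15
f 14 15 11
f 15 9 16
f 15 16 11
f 16 9 17
f 16 17 11
f 17 9 18
f 17 18 11
f 18 9 19
f 18 19 11
f 19 9 20
f 19 20 11
f 20 9 21
f 20 21 11
f 21 9 22
f 21 22 11
f 22 9 10
f 22 10 11



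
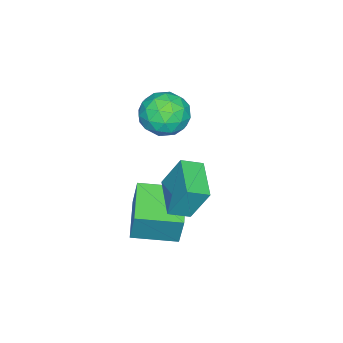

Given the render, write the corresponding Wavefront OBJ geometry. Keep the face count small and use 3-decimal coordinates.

v -1.258 -2.563 0.911
v -0.396 -2.372 0.116
v -0.884 -4.448 0.864
v -0.022 -4.257 0.069
v 0.11 -3.884 1.189
v -0.121 -2.719 1.219
v -1.159 -4.101 -0.239
v -1.39 -2.936 -0.209
v -0.335 -3.322 -0.594
v 0.45 -3.189 0.288
v -1.73 -3.631 0.692
v -0.945 -3.498 1.574
v -0.86 -2.302 0.518
v -0.42 -4.518 0.462
v -0.343 -4.299 1.121
v 0.164 -4.187 0.654
v -0.698 -2.506 1.166
v -0.192 -2.394 0.698
v 0.106 -3.283 1.329
v -1.088 -4.426 0.282
v -0.582 -4.314 -0.186
v -1.444 -2.633 0.326
v -0.937 -2.521 -0.141
v -1.386 -3.537 -0.349
v -0.317 -2.748 -0.367
v -0.097 -3.856 -0.395
v -0.765 -3.764 -0.576
v -0.901 -3.08 -0.559
v 0.144 -2.67 0.152
v 0.364 -3.778 0.124
v 0.441 -3.559 0.782
v 0.305 -2.874 0.8
v 0.18 -3.228 -0.266
v -1.644 -3.042 0.856
v -1.424 -4.15 0.828
v -1.585 -3.946 0.18
v -1.721 -3.261 0.198
v -1.183 -2.964 1.375
v -0.963 -4.072 1.347
v -0.379 -3.74 1.539
v -0.515 -3.056 1.556
v -1.46 -3.592 1.246
v 3.058 -2.89 -2.135
v 3.311 -2.521 -0.495
v 2.162 -1.154 -2.387
v 2.415 -0.785 -0.747
v 4.805 -2.055 -2.593
v 5.058 -1.686 -0.953
v 3.909 -0.319 -2.845
v 4.162 0.05 -1.205
v 2.997 -0.562 -0.017
v 2.859 0.214 1.601
v 4.417 0.464 -0.387
v 4.279 1.239 1.231
v 3.601 -1.259 0.369
v 3.463 -0.484 1.987
v 5.021 -0.234 -0.001
v 4.883 0.542 1.617
f 1 38 17
f 38 12 41
f 17 41 6
f 38 41 17
f 1 17 13
f 17 6 18
f 13 18 2
f 17 18 13
f 1 13 22
f 13 2 23
f 22 23 8
f 13 23 22
f 1 22 34
f 22 8 37
f 34 37 11
f 22 37 34
f 1 34 38
f 34 11 42
f 38 42 12
f 34 42 38
f 2 18 29
f 18 6 32
f 29 32 10
f 18 32 29
f 6 41 19
f 41 12 40
f 19 40 5
f 41 40 19
f 12 42 39
f 42 11 35
f 39 35 3
f 42 35 39
f 11 37 36
f 37 8 24
f 36 24 7
f 37 24 36
f 8 23 28
f 23 2 25
f 28 25 9
f 23 25 28
f 4 30 16
f 30 10 31
f 16 31 5
f 30 31 16
f 4 16 14
f 16 5 15
f 14 15 3
f 16 15 14
f 4 14 21
f 14 3 20
f 21 20 7
f 14 20 21
f 4 21 26
f 21 7 27
f 26 27 9
f 21 27 26
f 4 26 30
f 26 9 33
f 30 33 10
f 26 33 30
f 5 31 19
f 31 10 32
f 19 32 6
f 31 32 19
f 3 15 39
f 15 5 40
f 39 40 12
f 15 40 39
f 7 20 36
f 20 3 35
f 36 35 11
f 20 35 36
f 9 27 28
f 27 7 24
f 28 24 8
f 27 24 28
f 10 33 29
f 33 9 25
f 29 25 2
f 33 25 29
f 44 46 43
f 47 44 43
f 43 46 45
f 45 47 43
f 44 50 46
f 48 44 47
f 48 50 44
f 46 50 45
f 49 47 45
f 45 50 49
f 49 48 47
f 50 48 49
f 52 54 51
f 55 52 51
f 51 54 53
f 53 55 51
f 52 58 54
f 56 52 55
f 56 58 52
f 54 58 53
f 57 55 53
f 53 58 57
f 57 56 55
f 58 56 57



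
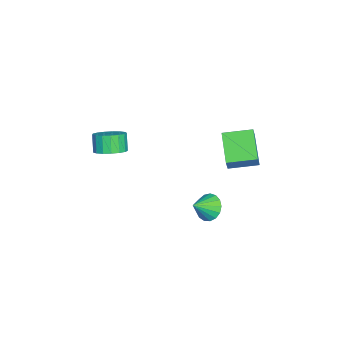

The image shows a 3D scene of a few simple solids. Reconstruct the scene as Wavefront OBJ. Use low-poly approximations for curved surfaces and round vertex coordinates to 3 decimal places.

v 0.802 2.194 -4.143
v 1.49 2.724 -4.381
v 1.598 1.486 -3.417
v 1.333 2.911 -4.026
v 1.054 2.935 -3.698
v 0.718 2.788 -3.473
v 0.401 2.506 -3.4
v 0.176 2.152 -3.498
v 0.094 1.808 -3.744
v 0.174 1.552 -4.081
v 0.398 1.444 -4.433
v 0.715 1.507 -4.718
v 1.052 1.728 -4.872
v 1.331 2.055 -4.858
v 1.489 2.415 -4.681
v 0.442 -3.26 -0.665
v 1.251 -3.45 -0.247
v 0.687 -3.63 0.763
v -0.122 -3.44 0.345
v 1.204 -3.011 -0.194
v 0.641 -3.191 0.815
v 0.984 -2.628 -0.25
v 0.42 -2.808 0.76
v 0.639 -2.391 -0.4
v 0.075 -2.57 0.609
v 0.248 -2.352 -0.611
v -0.315 -2.532 0.398
v -0.097 -2.522 -0.834
v -0.661 -2.701 0.175
v -0.319 -2.86 -1.019
v -0.883 -3.04 -0.009
v -0.367 -3.291 -1.122
v -0.931 -3.47 -0.113
v -0.23 -3.714 -1.121
v -0.793 -3.894 -0.111
v 0.062 -4.033 -1.015
v -0.502 -4.213 -0.005
v 0.44 -4.175 -0.829
v -0.124 -4.355 0.181
v 0.819 -4.108 -0.605
v 0.255 -4.288 0.404
v 1.112 -3.846 -0.395
v 0.548 -4.026 0.614
v -1.907 2.444 -0.499
v -1.499 2.418 0.291
v -2.305 4.087 -0.24
v -1.898 4.061 0.551
v -0.062 3.039 -1.431
v 0.345 3.013 -0.64
v -0.461 4.682 -1.171
v -0.053 4.656 -0.381
f 2 1 4
f 2 4 3
f 4 1 5
f 4 5 3
f 5 1 6
f 5 6 3
f 6 1 7
f 6 7 3
f 7 1 8
f 7 8 3
f 8 1 9
f 8 9 3
f 9 1 10
f 9 10 3
f 10 1 11
f 10 11 3
f 11 1 12
f 11 12 3
f 12 1 13
f 12 13 3
f 13 1 14
f 13 14 3
f 14 1 15
f 14 15 3
f 15 1 2
f 15 2 3
f 17 16 20
f 17 20 18
f 18 20 21
f 18 21 19
f 20 16 22
f 20 22 21
f 21 22 23
f 21 23 19
f 22 16 24
f 22 24 23
f 23 24 25
f 23 25 19
f 24 16 26
f 24 26 25
f 25 26 27
f 25 27 19
f 26 16 28
f 26 28 27
f 27 28 29
f 27 29 19
f 28 16 30
f 28 30 29
f 29 30 31
f 29 31 19
f 30 16 32
f 30 32 31
f 31 32 33
f 31 33 19
f 32 16 34
f 32 34 33
f 33 34 35
f 33 35 19
f 34 16 36
f 34 36 35
f 35 36 37
f 35 37 19
f 36 16 38
f 36 38 37
f 37 38 39
f 37 39 19
f 38 16 40
f 38 40 39
f 39 40 41
f 39 41 19
f 40 16 42
f 40 42 41
f 41 42 43
f 41 43 19
f 42 16 17
f 42 17 43
f 43 17 18
f 43 18 19
f 45 47 44
f 48 45 44
f 44 47 46
f 46 48 44
f 45 51 47
f 49 45 48
f 49 51 45
f 47 51 46
f 50 48 46
f 46 51 50
f 50 49 48
f 51 49 50



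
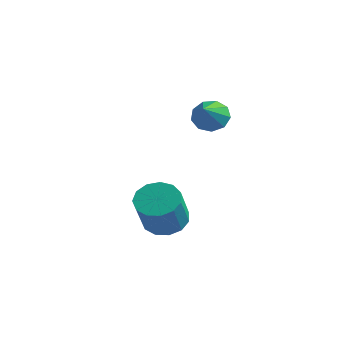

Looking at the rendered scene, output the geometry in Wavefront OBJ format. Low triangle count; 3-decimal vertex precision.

v 1.907 -3.025 -4.752
v 2.783 -3.152 -5.038
v 3.149 -4.102 -3.493
v 2.273 -3.975 -3.208
v 2.781 -2.706 -4.762
v 3.146 -3.656 -3.218
v 2.501 -2.361 -4.484
v 2.867 -3.312 -2.94
v 2.033 -2.227 -4.291
v 2.398 -3.178 -2.746
v 1.525 -2.346 -4.244
v 1.89 -3.297 -2.7
v 1.138 -2.681 -4.358
v 1.503 -3.632 -2.814
v 0.996 -3.125 -4.598
v 1.361 -4.075 -3.054
v 1.143 -3.537 -4.886
v 1.508 -4.487 -3.342
v 1.532 -3.786 -5.132
v 1.898 -4.737 -3.588
v 2.041 -3.794 -5.257
v 2.407 -4.745 -3.713
v 2.508 -3.557 -5.222
v 2.873 -4.508 -3.678
v 2.43 -0.921 0.078
v 2.846 -0.415 0.483
v 2.99 -2.139 1.022
v 2.367 -0.469 0.698
v 1.919 -0.734 0.622
v 1.709 -1.086 0.291
v 1.837 -1.362 -0.139
v 2.242 -1.431 -0.468
v 2.736 -1.261 -0.542
v 3.086 -0.932 -0.326
v 3.129 -0.598 0.079
f 2 1 5
f 2 5 3
f 3 5 6
f 3 6 4
f 5 1 7
f 5 7 6
f 6 7 8
f 6 8 4
f 7 1 9
f 7 9 8
f 8 9 10
f 8 10 4
f 9 1 11
f 9 11 10
f 10 11 12
f 10 12 4
f 11 1 13
f 11 13 12
f 12 13 14
f 12 14 4
f 13 1 15
f 13 15 14
f 14 15 16
f 14 16 4
f 15 1 17
f 15 17 16
f 16 17 18
f 16 18 4
f 17 1 19
f 17 19 18
f 18 19 20
f 18 20 4
f 19 1 21
f 19 21 20
f 20 21 22
f 20 22 4
f 21 1 23
f 21 23 22
f 22 23 24
f 22 24 4
f 23 1 2
f 23 2 24
f 24 2 3
f 24 3 4
f 26 25 28
f 26 28 27
f 28 25 29
f 28 29 27
f 29 25 30
f 29 30 27
f 30 25 31
f 30 31 27
f 31 25 32
f 31 32 27
f 32 25 33
f 32 33 27
f 33 25 34
f 33 34 27
f 34 25 35
f 34 35 27
f 35 25 26
f 35 26 27



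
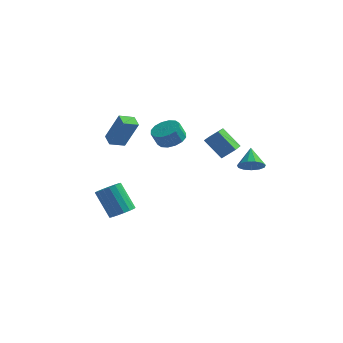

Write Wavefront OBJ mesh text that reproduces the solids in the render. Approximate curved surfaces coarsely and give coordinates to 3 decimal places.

v 3.465 -3.697 2.107
v 2.329 -3.434 3.246
v 3.361 -2.333 1.689
v 2.226 -2.07 2.828
v 4.214 -3.43 2.792
v 3.079 -3.167 3.931
v 4.111 -2.066 2.374
v 2.975 -1.803 3.513
v 4.068 0.563 -0.707
v 4.778 0.41 -0.247
v 3.712 1.657 0.207
v 4.902 0.733 -0.586
v 4.761 1.002 -0.964
v 4.4 1.132 -1.26
v 3.933 1.081 -1.38
v 3.509 0.865 -1.287
v 3.263 0.553 -1.009
v 3.272 0.245 -0.636
v 3.534 0.037 -0.285
v 3.965 -0.004 -0.068
v 4.429 0.135 -0.054
v 0.216 -2.906 2.743
v 1.09 -2.926 3.03
v 0.778 -3.193 3.964
v -0.096 -3.174 3.677
v 0.944 -2.479 3.109
v 0.632 -2.746 4.043
v 0.603 -2.147 3.09
v 0.291 -2.414 4.024
v 0.159 -2.019 2.978
v -0.154 -2.286 3.912
v -0.271 -2.128 2.803
v -0.583 -2.395 3.737
v -0.57 -2.446 2.612
v -0.882 -2.713 3.546
v -0.658 -2.887 2.456
v -0.97 -3.154 3.39
v -0.512 -3.334 2.377
v -0.824 -3.601 3.311
v -0.171 -3.666 2.396
v -0.483 -3.933 3.33
v 0.274 -3.794 2.508
v -0.039 -4.061 3.442
v 0.703 -3.685 2.683
v 0.391 -3.952 3.617
v 1.002 -3.367 2.874
v 0.69 -3.634 3.808
v -3.781 -2.52 1.43
v -2.901 -2.501 3.326
v -4.288 -1.851 1.659
v -3.409 -1.832 3.555
v -3.051 -1.848 1.085
v -2.172 -1.829 2.981
v -3.559 -1.179 1.314
v -2.679 -1.16 3.21
v -3.216 -1.992 -4.686
v -2.6 -2.335 -4.176
v -3.708 -1.81 -2.484
v -4.324 -1.468 -2.994
v -2.482 -1.938 -4.222
v -3.59 -1.413 -2.53
v -2.532 -1.554 -4.375
v -3.641 -1.029 -2.682
v -2.739 -1.27 -4.598
v -3.848 -0.745 -2.906
v -3.056 -1.152 -4.842
v -4.164 -0.627 -3.149
v -3.408 -1.226 -5.05
v -4.517 -0.701 -3.358
v -3.717 -1.476 -5.175
v -4.826 -0.951 -3.482
v -3.911 -1.844 -5.188
v -5.02 -1.319 -3.495
v -3.946 -2.246 -5.086
v -5.054 -1.722 -3.393
v -3.813 -2.59 -4.892
v -4.922 -2.066 -3.2
v -3.544 -2.797 -4.651
v -4.652 -2.273 -2.959
v -3.199 -2.82 -4.419
v -4.307 -2.295 -2.726
v -2.858 -2.653 -4.247
v -3.967 -2.128 -2.555
f 2 4 1
f 5 2 1
f 1 4 3
f 3 5 1
f 2 8 4
f 6 2 5
f 6 8 2
f 4 8 3
f 7 5 3
f 3 8 7
f 7 6 5
f 8 6 7
f 10 9 12
f 10 12 11
f 12 9 13
f 12 13 11
f 13 9 14
f 13 14 11
f 14 9 15
f 14 15 11
f 15 9 16
f 15 16 11
f 16 9 17
f 16 17 11
f 17 9 18
f 17 18 11
f 18 9 19
f 18 19 11
f 19 9 20
f 19 20 11
f 20 9 21
f 20 21 11
f 21 9 10
f 21 10 11
f 23 22 26
f 23 26 24
f 24 26 27
f 24 27 25
f 26 22 28
f 26 28 27
f 27 28 29
f 27 29 25
f 28 22 30
f 28 30 29
f 29 30 31
f 29 31 25
f 30 22 32
f 30 32 31
f 31 32 33
f 31 33 25
f 32 22 34
f 32 34 33
f 33 34 35
f 33 35 25
f 34 22 36
f 34 36 35
f 35 36 37
f 35 37 25
f 36 22 38
f 36 38 37
f 37 38 39
f 37 39 25
f 38 22 40
f 38 40 39
f 39 40 41
f 39 41 25
f 40 22 42
f 40 42 41
f 41 42 43
f 41 43 25
f 42 22 44
f 42 44 43
f 43 44 45
f 43 45 25
f 44 22 46
f 44 46 45
f 45 46 47
f 45 47 25
f 46 22 23
f 46 23 47
f 47 23 24
f 47 24 25
f 49 51 48
f 52 49 48
f 48 51 50
f 50 52 48
f 49 55 51
f 53 49 52
f 53 55 49
f 51 55 50
f 54 52 50
f 50 55 54
f 54 53 52
f 55 53 54
f 57 56 60
f 57 60 58
f 58 60 61
f 58 61 59
f 60 56 62
f 60 62 61
f 61 62 63
f 61 63 59
f 62 56 64
f 62 64 63
f 63 64 65
f 63 65 59
f 64 56 66
f 64 66 65
f 65 66 67
f 65 67 59
f 66 56 68
f 66 68 67
f 67 68 69
f 67 69 59
f 68 56 70
f 68 70 69
f 69 70 71
f 69 71 59
f 70 56 72
f 70 72 71
f 71 72 73
f 71 73 59
f 72 56 74
f 72 74 73
f 73 74 75
f 73 75 59
f 74 56 76
f 74 76 75
f 75 76 77
f 75 77 59
f 76 56 78
f 76 78 77
f 77 78 79
f 77 79 59
f 78 56 80
f 78 80 79
f 79 80 81
f 79 81 59
f 80 56 82
f 80 82 81
f 81 82 83
f 81 83 59
f 82 56 57
f 82 57 83
f 83 57 58
f 83 58 59



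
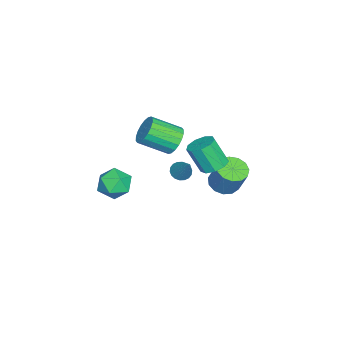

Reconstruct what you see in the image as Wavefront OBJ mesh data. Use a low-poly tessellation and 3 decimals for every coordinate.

v 2.858 -0.42 1.204
v 3.805 -0.29 0.65
v 2.975 -2.19 0.99
v 3.922 -2.06 0.436
v 3.882 -1.849 1.519
v 3.81 -0.756 1.652
v 2.97 -1.724 -0.012
v 2.898 -0.631 0.121
v 3.874 -1.097 -0.101
v 4.438 -1.174 0.845
v 2.342 -1.306 0.795
v 2.906 -1.383 1.741
v -2.56 2.86 -1.316
v -1.703 2.573 -1.425
v -1.783 1.694 0.246
v -2.64 1.98 0.356
v -1.708 3.124 -1.136
v -1.788 2.245 0.535
v -2.111 3.551 -0.93
v -2.191 2.672 0.741
v -2.724 3.655 -0.905
v -2.805 2.776 0.766
v -3.261 3.387 -1.072
v -3.341 2.507 0.599
v -3.469 2.872 -1.353
v -3.549 1.992 0.318
v -3.252 2.351 -1.616
v -3.332 1.472 0.055
v -2.711 2.069 -1.739
v -2.791 1.189 -0.068
v -2.1 2.156 -1.664
v -2.18 1.277 0.007
v -4.038 3.055 -3.924
v -3.4 2.303 -3.84
v -2.864 2.953 -2.092
v -3.502 3.705 -2.176
v -3.12 2.72 -4.081
v -2.583 3.371 -2.334
v -3.131 3.244 -4.273
v -2.595 3.895 -2.525
v -3.431 3.708 -4.353
v -2.894 4.358 -2.606
v -3.923 3.964 -4.298
v -3.387 4.615 -2.55
v -4.452 3.932 -4.123
v -3.916 4.582 -2.376
v -4.849 3.621 -3.885
v -4.313 4.271 -2.138
v -4.989 3.13 -3.66
v -4.453 3.781 -1.913
v -4.827 2.616 -3.518
v -4.291 3.266 -1.771
v -4.415 2.241 -3.505
v -3.878 2.891 -1.758
v -3.883 2.124 -3.625
v -3.346 2.774 -1.878
v 0.022 1.243 2.437
v 0.667 1.035 1.757
v 1.183 -0.591 2.743
v 0.538 -0.383 3.423
v 0.892 1.273 2.031
v 1.408 -0.353 3.018
v 0.944 1.505 2.386
v 1.46 -0.12 3.373
v 0.814 1.685 2.751
v 1.33 0.06 3.738
v 0.527 1.777 3.054
v 1.043 0.152 4.04
v 0.14 1.764 3.234
v 0.656 0.139 4.221
v -0.271 1.647 3.256
v 0.245 0.022 4.243
v -0.623 1.451 3.117
v -0.107 -0.175 4.103
v -0.848 1.213 2.842
v -0.332 -0.413 3.829
v -0.9 0.98 2.487
v -0.384 -0.645 3.474
v -0.77 0.8 2.122
v -0.254 -0.825 3.109
v -0.483 0.708 1.82
v 0.033 -0.917 2.806
v -0.096 0.721 1.639
v 0.42 -0.904 2.626
v 0.315 0.838 1.617
v 0.831 -0.787 2.604
v -3.528 0.578 -3.073
v -3.127 0.912 -3.509
v -2.512 1.402 -1.507
v -3.354 1.107 -3.464
v -3.616 1.197 -3.341
v -3.86 1.165 -3.166
v -4.039 1.017 -2.972
v -4.116 0.781 -2.798
v -4.077 0.506 -2.678
v -3.93 0.245 -2.637
v -3.703 0.05 -2.682
v -3.441 -0.04 -2.804
v -3.197 -0.008 -2.98
v -3.018 0.14 -3.174
v -2.94 0.376 -3.348
v -2.979 0.651 -3.467
f 1 12 6
f 1 6 2
f 1 2 8
f 1 8 11
f 1 11 12
f 2 6 10
f 6 12 5
f 12 11 3
f 11 8 7
f 8 2 9
f 4 10 5
f 4 5 3
f 4 3 7
f 4 7 9
f 4 9 10
f 5 10 6
f 3 5 12
f 7 3 11
f 9 7 8
f 10 9 2
f 14 13 17
f 14 17 15
f 15 17 18
f 15 18 16
f 17 13 19
f 17 19 18
f 18 19 20
f 18 20 16
f 19 13 21
f 19 21 20
f 20 21 22
f 20 22 16
f 21 13 23
f 21 23 22
f 22 23 24
f 22 24 16
f 23 13 25
f 23 25 24
f 24 25 26
f 24 26 16
f 25 13 27
f 25 27 26
f 26 27 28
f 26 28 16
f 27 13 29
f 27 29 28
f 28 29 30
f 28 30 16
f 29 13 31
f 29 31 30
f 30 31 32
f 30 32 16
f 31 13 14
f 31 14 32
f 32 14 15
f 32 15 16
f 34 33 37
f 34 37 35
f 35 37 38
f 35 38 36
f 37 33 39
f 37 39 38
f 38 39 40
f 38 40 36
f 39 33 41
f 39 41 40
f 40 41 42
f 40 42 36
f 41 33 43
f 41 43 42
f 42 43 44
f 42 44 36
f 43 33 45
f 43 45 44
f 44 45 46
f 44 46 36
f 45 33 47
f 45 47 46
f 46 47 48
f 46 48 36
f 47 33 49
f 47 49 48
f 48 49 50
f 48 50 36
f 49 33 51
f 49 51 50
f 50 51 52
f 50 52 36
f 51 33 53
f 51 53 52
f 52 53 54
f 52 54 36
f 53 33 55
f 53 55 54
f 54 55 56
f 54 56 36
f 55 33 34
f 55 34 56
f 56 34 35
f 56 35 36
f 58 57 61
f 58 61 59
f 59 61 62
f 59 62 60
f 61 57 63
f 61 63 62
f 62 63 64
f 62 64 60
f 63 57 65
f 63 65 64
f 64 65 66
f 64 66 60
f 65 57 67
f 65 67 66
f 66 67 68
f 66 68 60
f 67 57 69
f 67 69 68
f 68 69 70
f 68 70 60
f 69 57 71
f 69 71 70
f 70 71 72
f 70 72 60
f 71 57 73
f 71 73 72
f 72 73 74
f 72 74 60
f 73 57 75
f 73 75 74
f 74 75 76
f 74 76 60
f 75 57 77
f 75 77 76
f 76 77 78
f 76 78 60
f 77 57 79
f 77 79 78
f 78 79 80
f 78 80 60
f 79 57 81
f 79 81 80
f 80 81 82
f 80 82 60
f 81 57 83
f 81 83 82
f 82 83 84
f 82 84 60
f 83 57 85
f 83 85 84
f 84 85 86
f 84 86 60
f 85 57 58
f 85 58 86
f 86 58 59
f 86 59 60
f 88 87 90
f 88 90 89
f 90 87 91
f 90 91 89
f 91 87 92
f 91 92 89
f 92 87 93
f 92 93 89
f 93 87 94
f 93 94 89
f 94 87 95
f 94 95 89
f 95 87 96
f 95 96 89
f 96 87 97
f 96 97 89
f 97 87 98
f 97 98 89
f 98 87 99
f 98 99 89
f 99 87 100
f 99 100 89
f 100 87 101
f 100 101 89
f 101 87 102
f 101 102 89
f 102 87 88
f 102 88 89

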